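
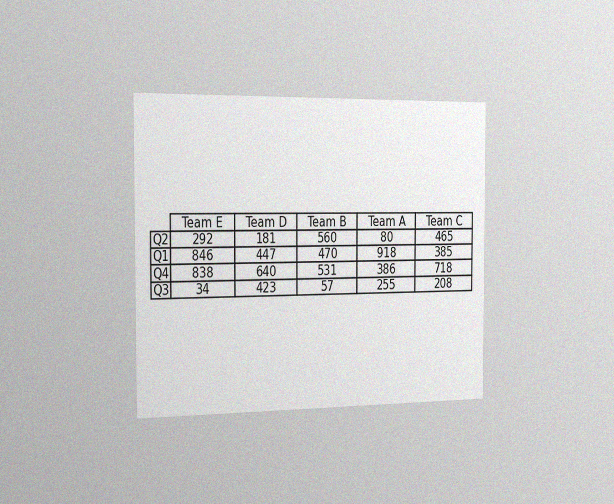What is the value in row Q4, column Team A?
386

The chart is viewed slightly from the left, with some photo noise. The (Q4, Team A) cell reads 386.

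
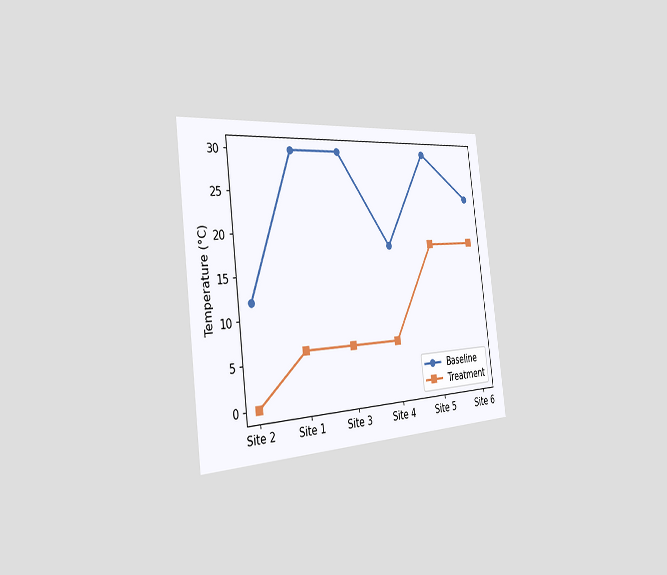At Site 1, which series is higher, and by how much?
The chart is tilted about 7° counter-clockwise and viewed slightly from the left. At Site 1, Baseline sits above the other line by 24°C.

Baseline, by 24°C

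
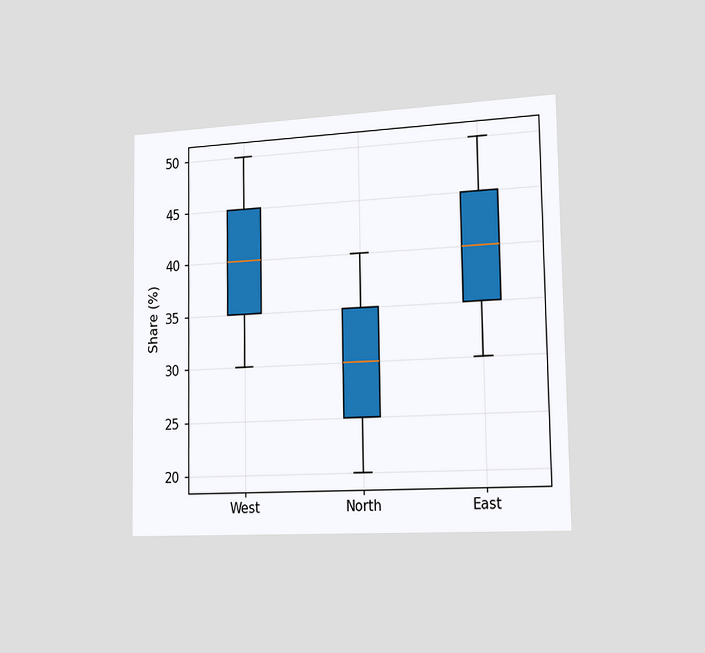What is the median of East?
The chart is viewed slightly from the right. The median line in the East box sits at 40%.

40%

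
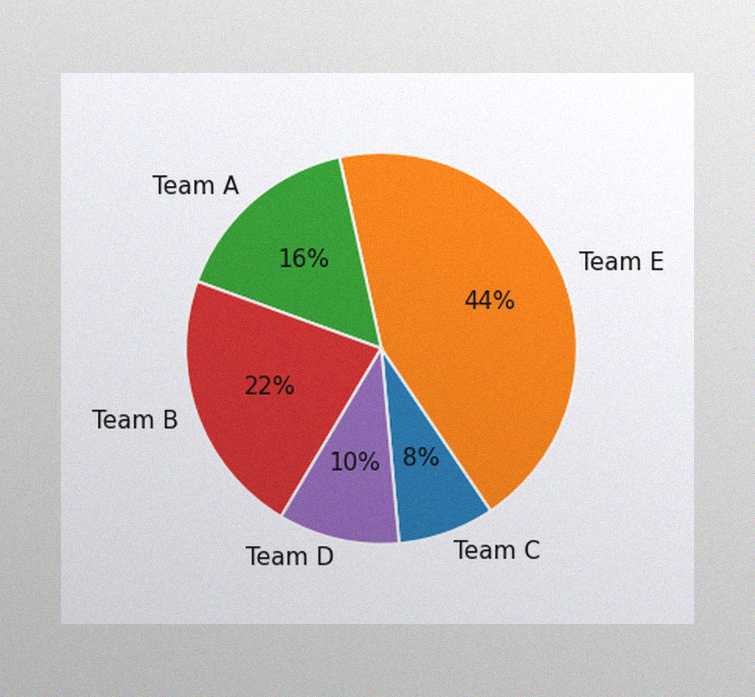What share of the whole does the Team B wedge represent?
22%

The image has some photo noise and uneven lighting. The Team B slice takes up 22% of the pie.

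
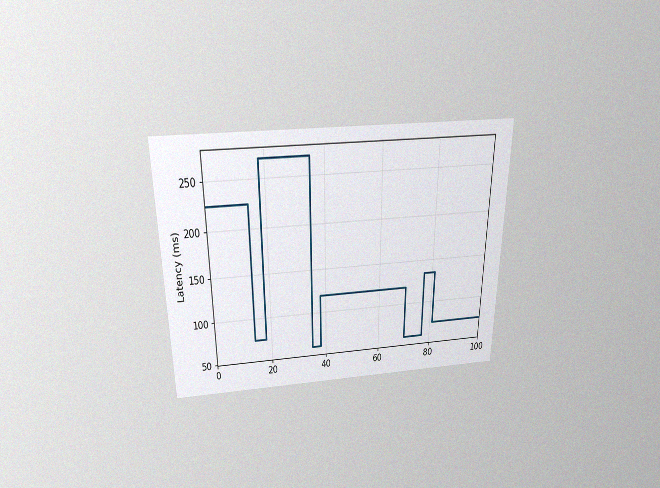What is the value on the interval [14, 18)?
75ms

The chart is viewed slightly from above, with some photo noise. On [14, 18) the step sits at 75ms.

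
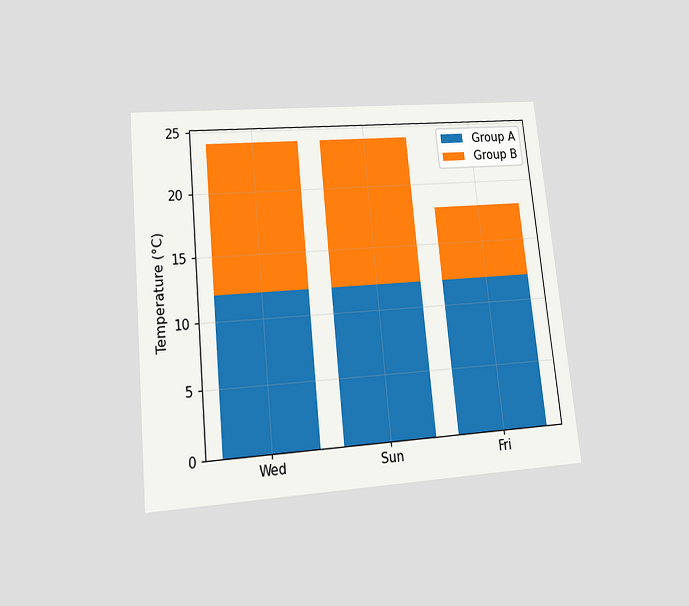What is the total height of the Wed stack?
24°C

The chart is tilted about 6° counter-clockwise and viewed at a slight angle. The Wed stack's top reaches 24°C on the y-axis.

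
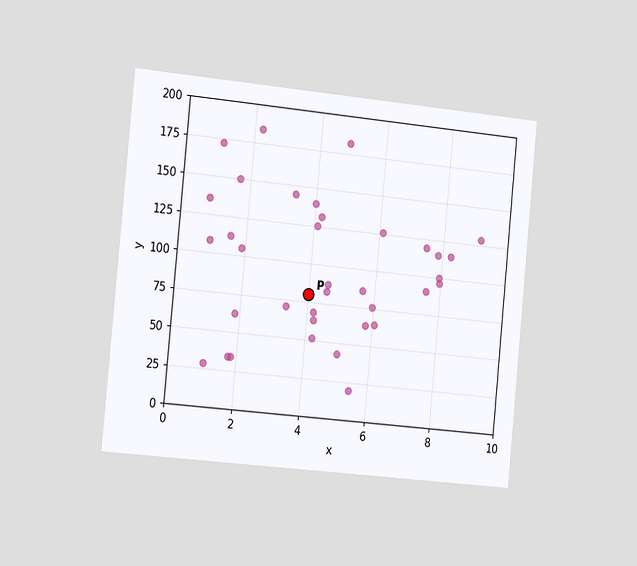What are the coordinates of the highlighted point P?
(4, 80)

The chart is tilted about 5° clockwise and viewed slightly from the left. Following the gridlines from P to each axis, P sits at (4, 80).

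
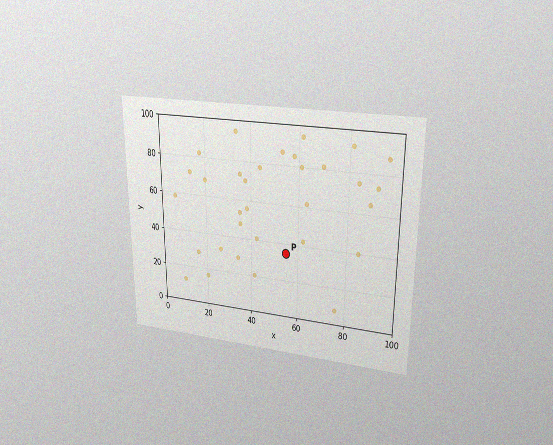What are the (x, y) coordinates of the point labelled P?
(55, 35)

The chart is viewed at a slight angle, with some photo noise. Following the gridlines from P to each axis, P sits at (55, 35).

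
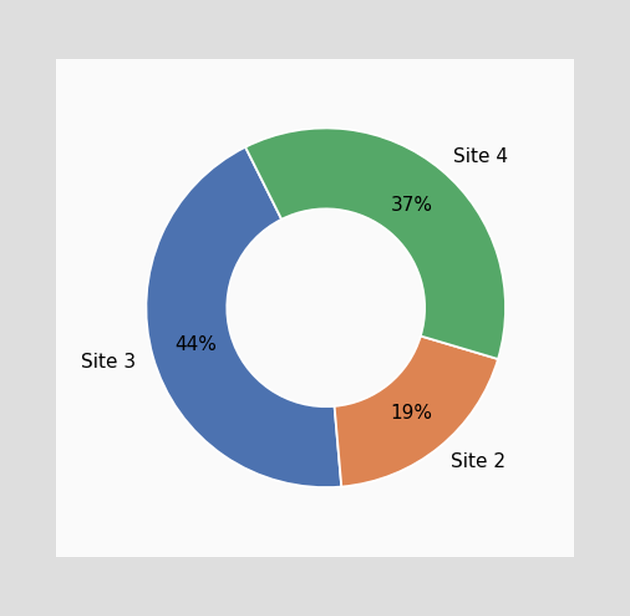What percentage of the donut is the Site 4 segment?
37%

The Site 4 segment takes up 37% of the ring.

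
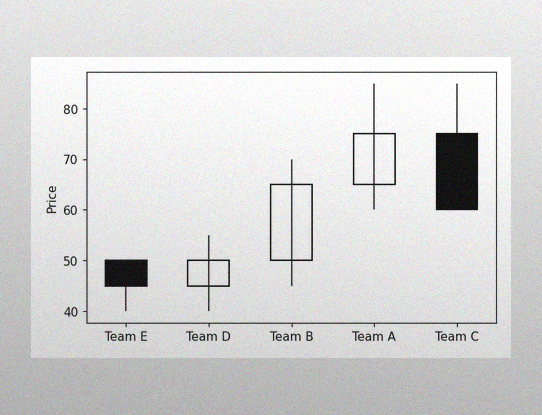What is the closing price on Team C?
60

The image has some photo noise and uneven lighting. The Team C candle closes at 60.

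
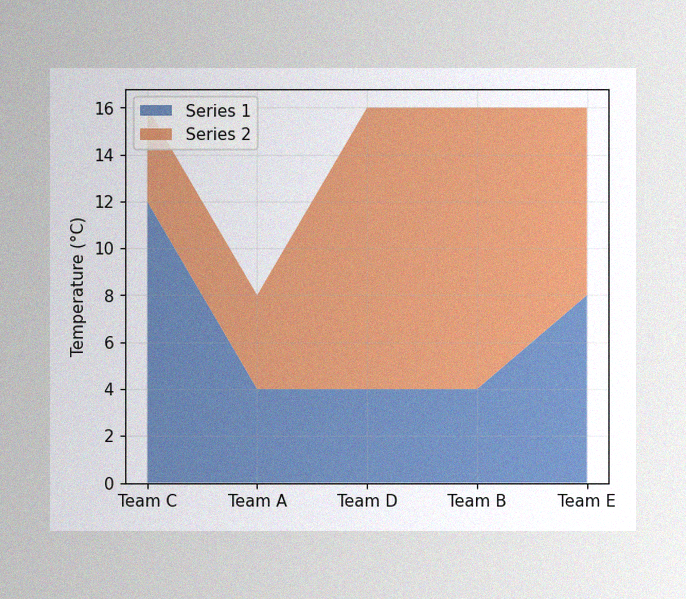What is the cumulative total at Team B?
16°C

The image has some photo noise and uneven lighting. The stacked total at Team B reaches 16°C.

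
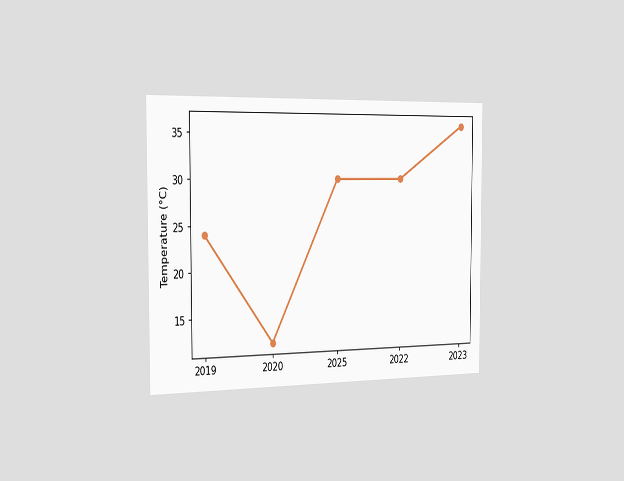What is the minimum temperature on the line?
12°C

The chart is viewed slightly from the left. The lowest point is at 2020, and reading across to the y-axis gives 12°C.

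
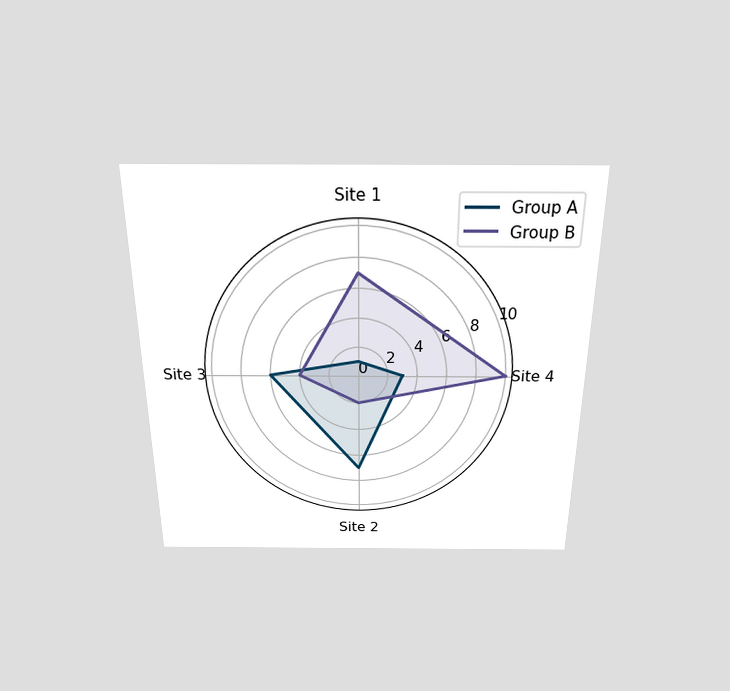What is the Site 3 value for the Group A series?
6

The chart is viewed slightly from above. On the Site 3 axis, Group A reaches 6.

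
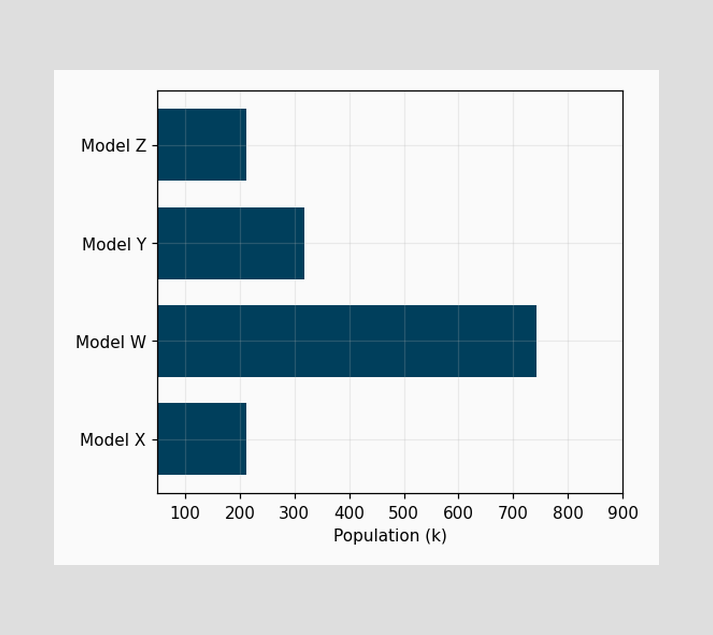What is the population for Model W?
Reading along the chart's x-axis, the Model W bar reaches 742k.

742k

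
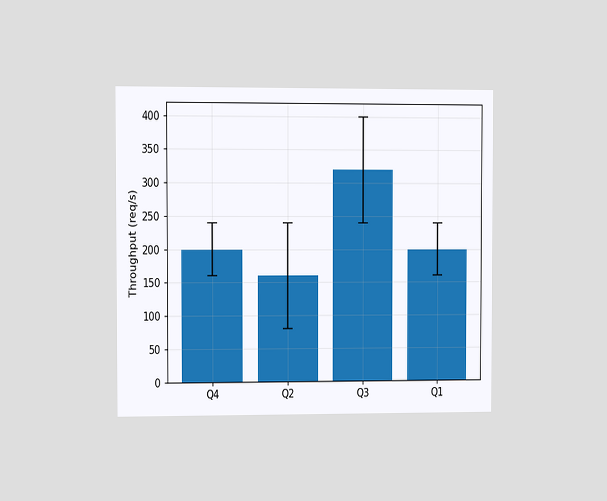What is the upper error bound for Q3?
400req/s

The chart is viewed at a slight angle. The Q3 bar's upper whisker reaches 400req/s.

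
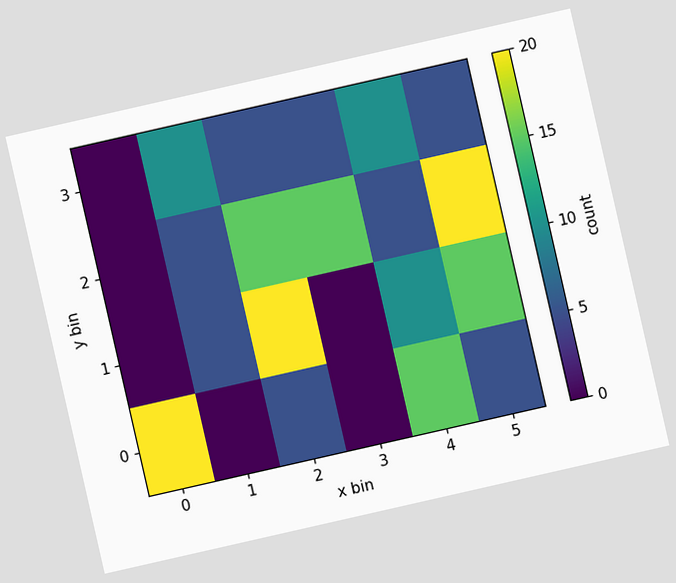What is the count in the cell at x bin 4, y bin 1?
The chart is tilted about 13° counter-clockwise. Matching the cell (4, 1) against the colorbar gives 10.

10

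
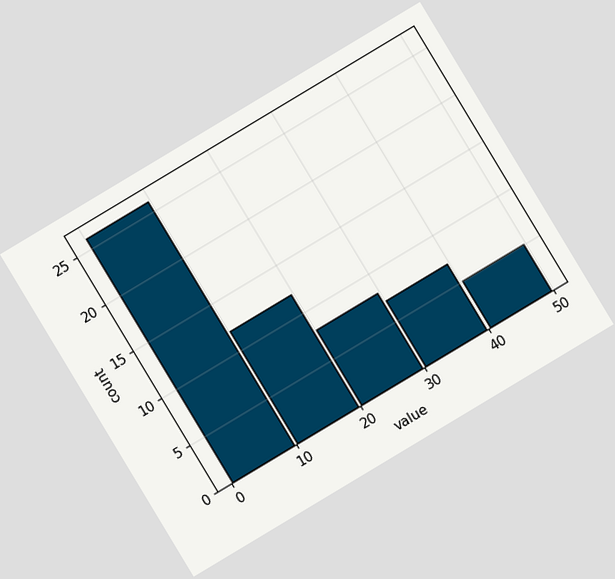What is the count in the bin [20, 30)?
8

The chart is tilted about 31° counter-clockwise. The [20, 30) bin has height 8.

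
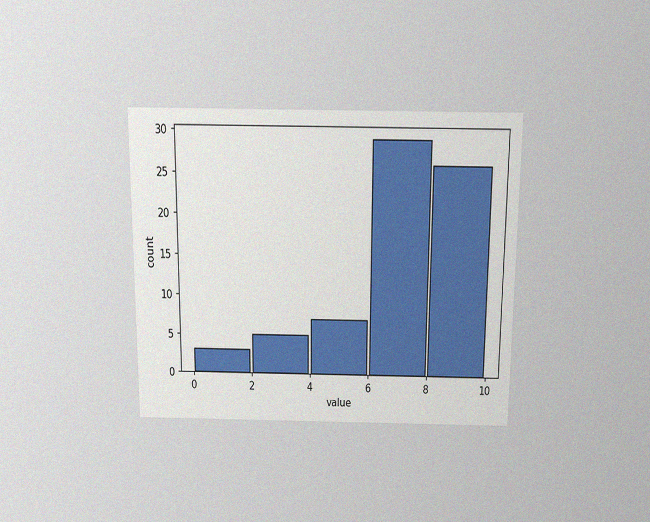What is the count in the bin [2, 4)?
The chart is viewed slightly from above, with some photo noise. The [2, 4) bin has height 5.

5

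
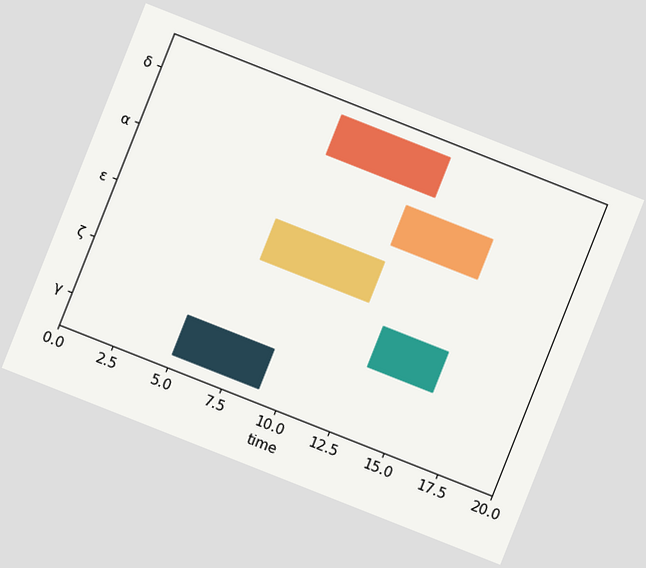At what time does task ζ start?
The chart is tilted about 22° clockwise. The ζ bar begins at t=13.

13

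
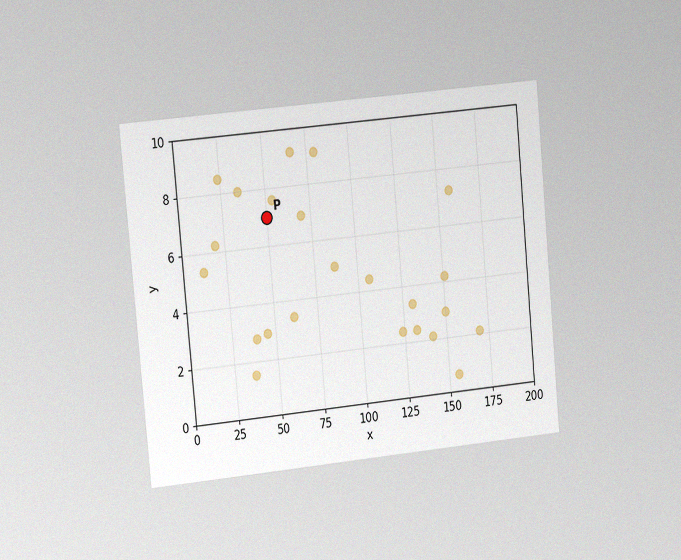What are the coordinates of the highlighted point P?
(50, 7)

The chart is tilted about 5° counter-clockwise and viewed slightly from the left, with some photo noise. Following the gridlines from P to each axis, P sits at (50, 7).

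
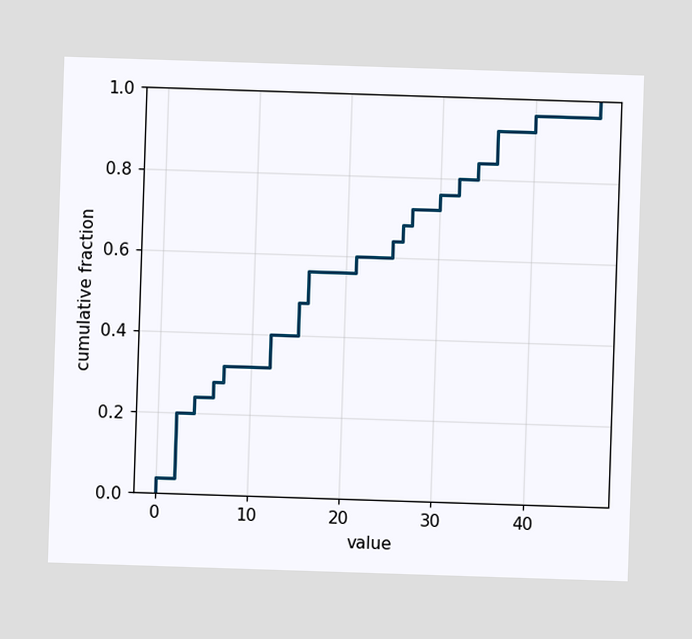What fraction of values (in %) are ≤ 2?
20%

At x=2 the ECDF step is at 20%.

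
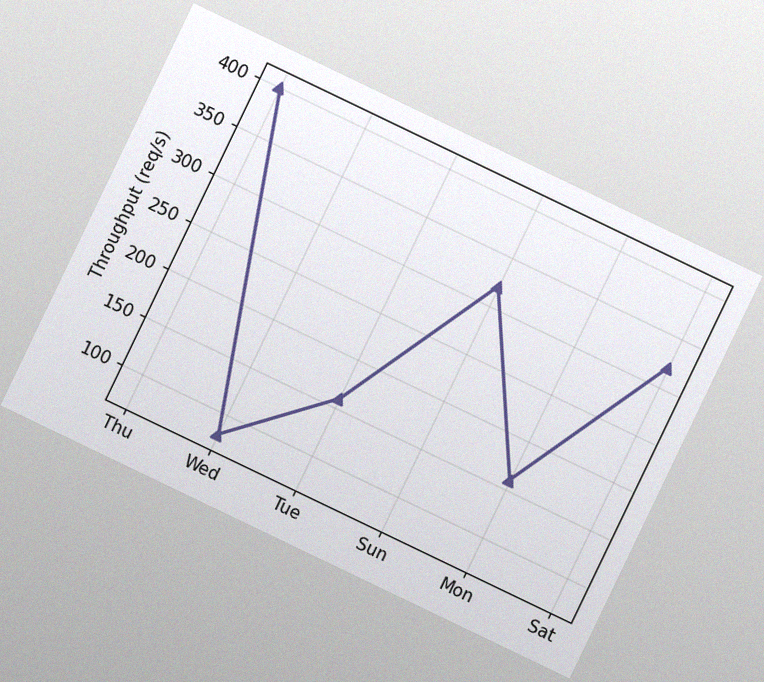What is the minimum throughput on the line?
The chart is tilted about 26° clockwise, with some photo noise. The lowest point is at Wed, and reading across to the y-axis gives 80req/s.

80req/s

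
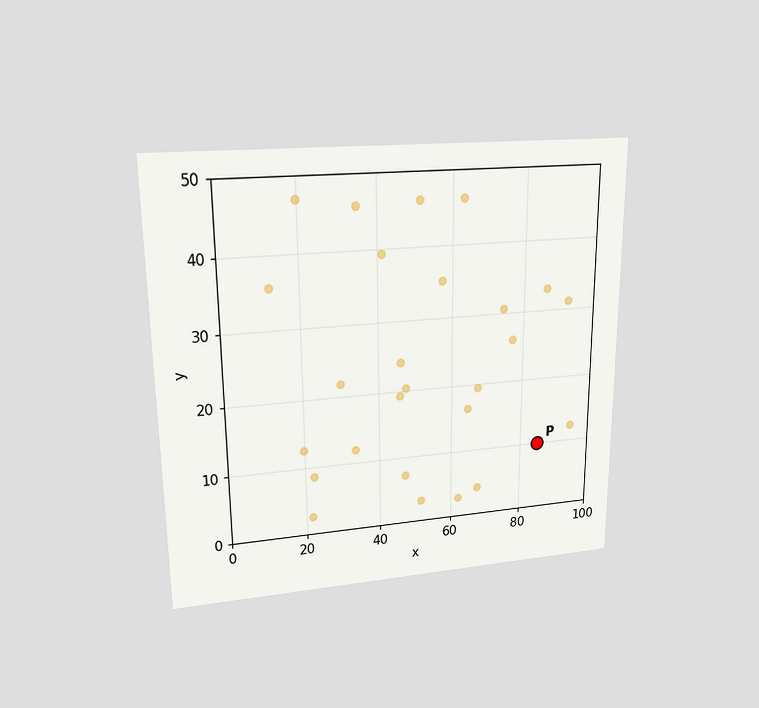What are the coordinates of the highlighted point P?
(85, 10)

The chart is viewed at a slight angle. Following the gridlines from P to each axis, P sits at (85, 10).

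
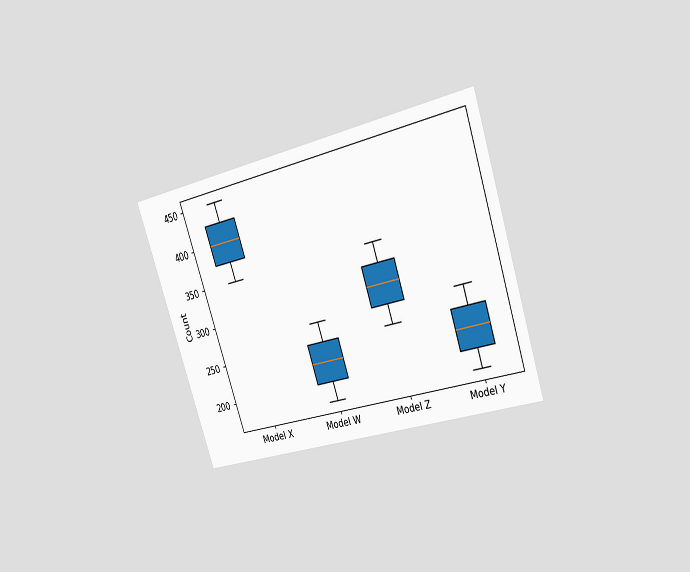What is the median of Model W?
225

The chart is tilted about 18° counter-clockwise and viewed slightly from the right. The median line in the Model W box sits at 225.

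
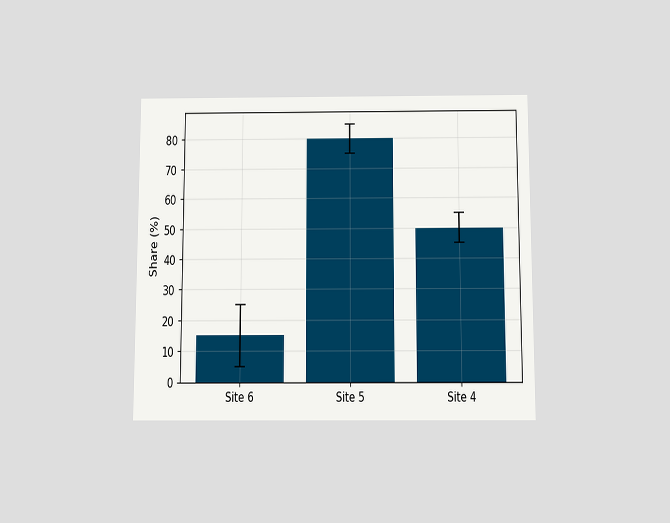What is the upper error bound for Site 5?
The chart is viewed slightly from below. The Site 5 bar's upper whisker reaches 85%.

85%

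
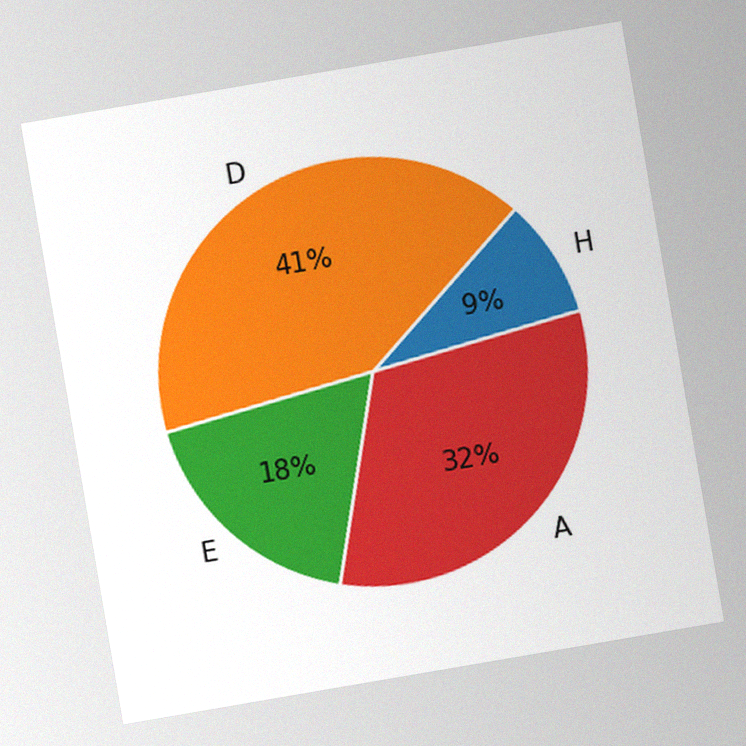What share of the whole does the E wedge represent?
The chart is tilted about 10° counter-clockwise, with some photo noise. The E slice takes up 18% of the pie.

18%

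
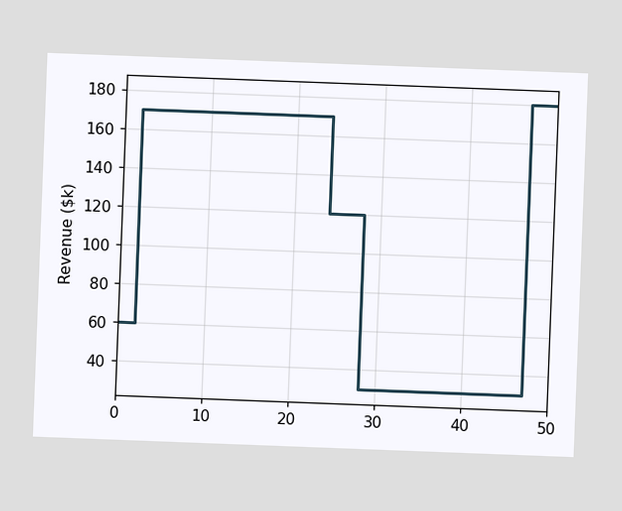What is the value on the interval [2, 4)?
The chart is tilted about 2° clockwise. On [2, 4) the step sits at $170k.

$170k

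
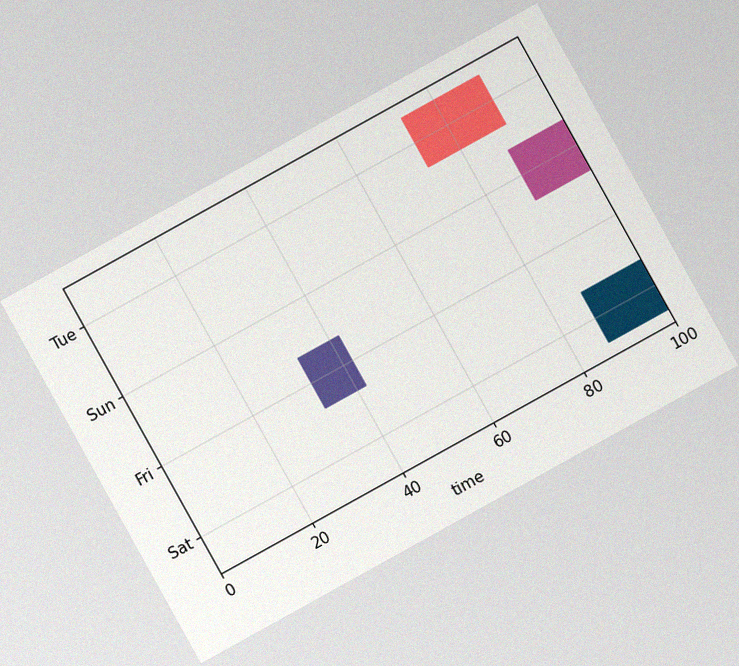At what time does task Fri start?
The chart is tilted about 29° counter-clockwise, with some photo noise. The Fri bar begins at t=33.

33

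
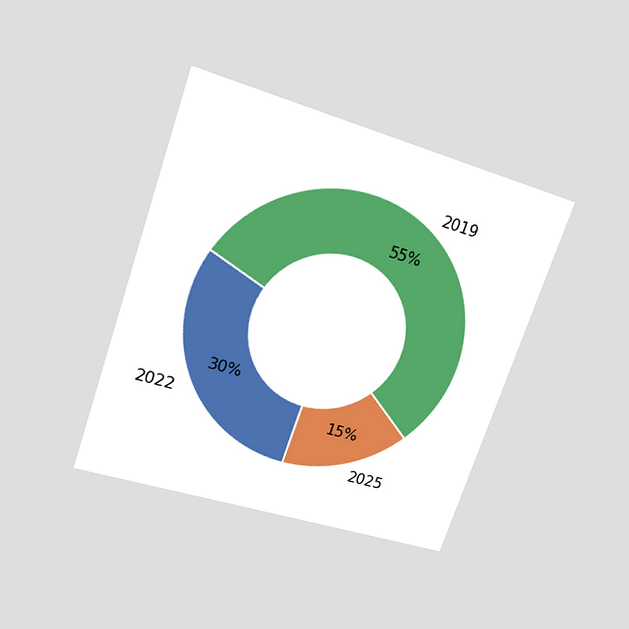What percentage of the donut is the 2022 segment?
The chart is tilted about 19° clockwise and viewed slightly from above. The 2022 segment takes up 30% of the ring.

30%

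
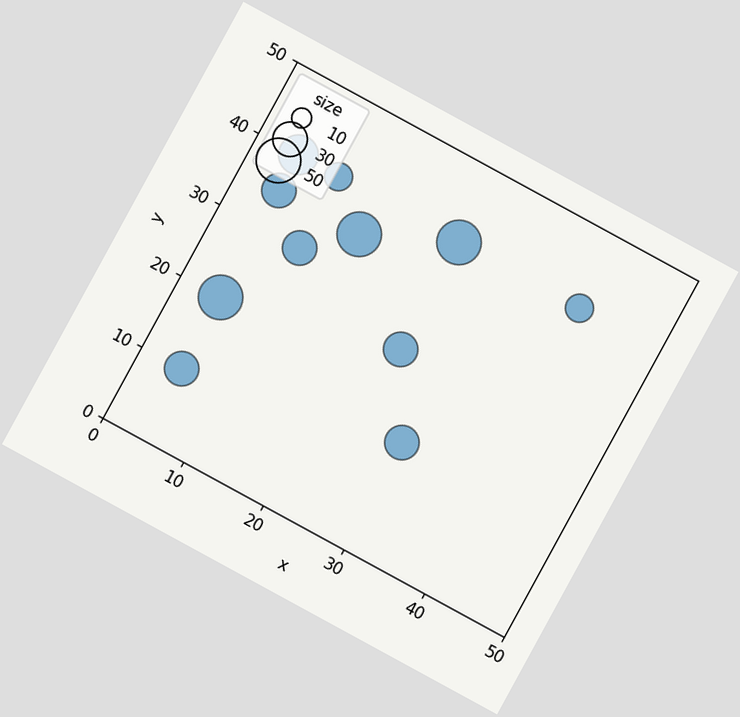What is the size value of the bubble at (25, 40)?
The chart is tilted about 29° clockwise. Matching the bubble at (25, 40) against the size legend gives 50.

50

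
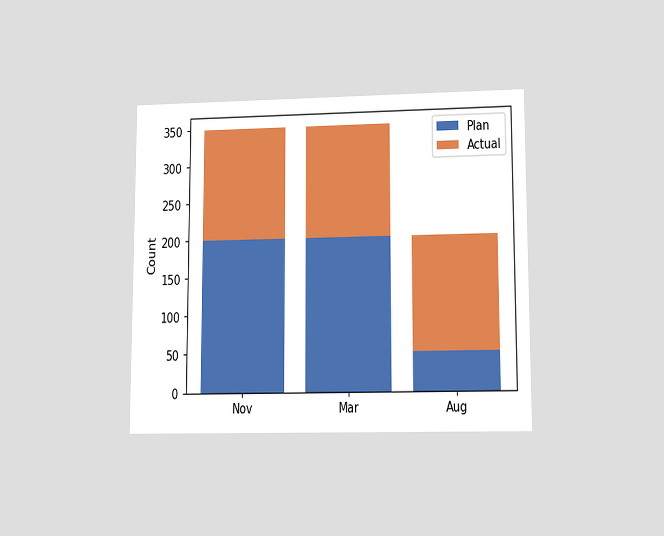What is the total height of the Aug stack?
The chart is viewed at a slight angle. The Aug stack's top reaches 200 on the y-axis.

200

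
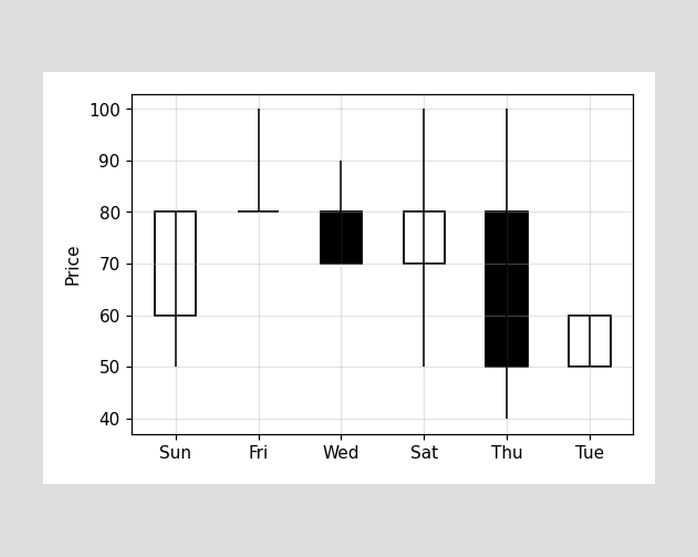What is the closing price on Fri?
80

The Fri candle closes at 80.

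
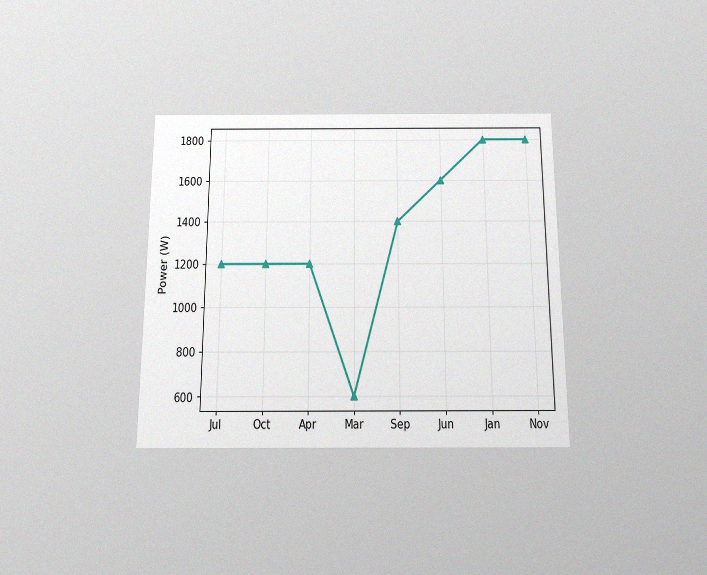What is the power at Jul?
The chart is viewed slightly from below, with some photo noise. At Jul, the line is at 1200W.

1200W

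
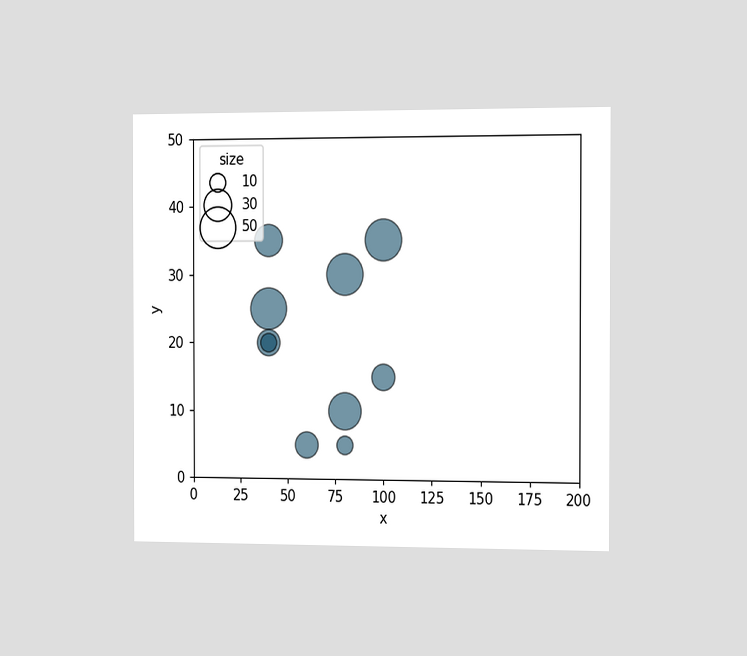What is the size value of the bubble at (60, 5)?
The chart is viewed slightly from the right. Matching the bubble at (60, 5) against the size legend gives 20.

20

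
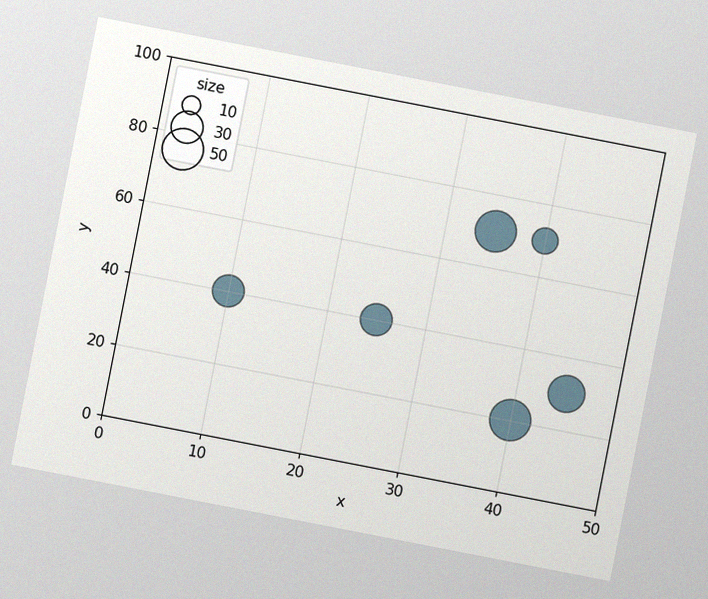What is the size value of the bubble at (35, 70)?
50

The chart is tilted about 11° clockwise, with some photo noise. Matching the bubble at (35, 70) against the size legend gives 50.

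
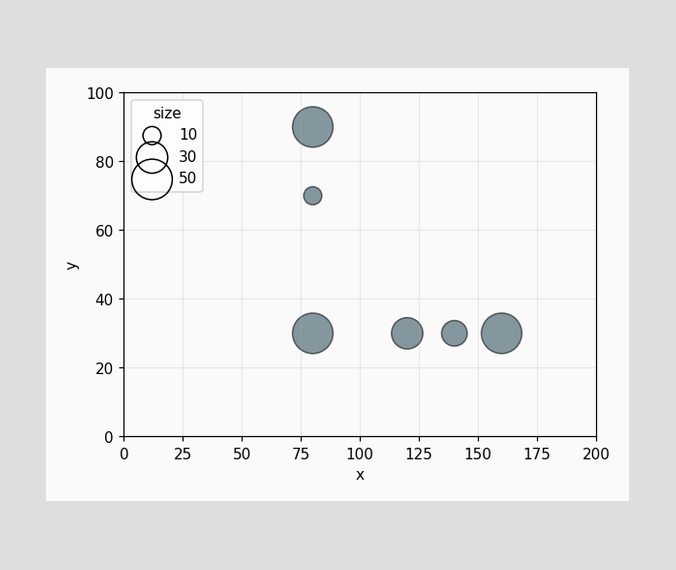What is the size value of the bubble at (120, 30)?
Matching the bubble at (120, 30) against the size legend gives 30.

30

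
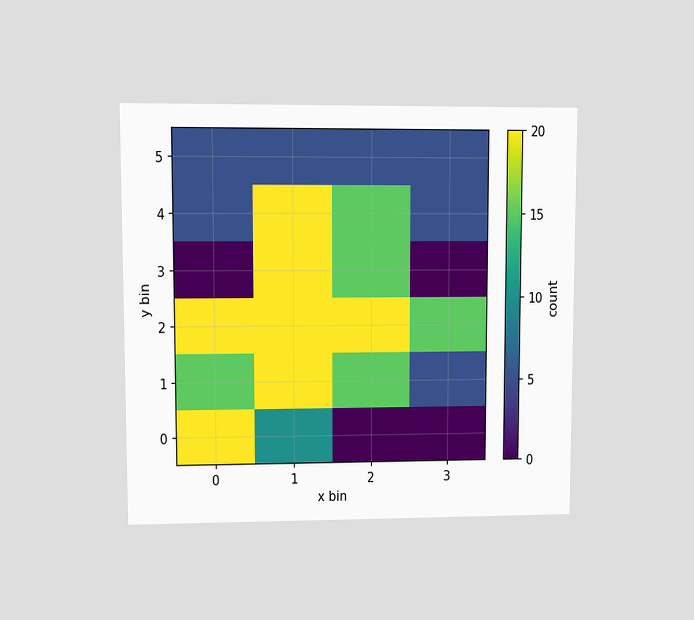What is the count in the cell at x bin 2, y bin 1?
15

The chart is viewed at a slight angle. Matching the cell (2, 1) against the colorbar gives 15.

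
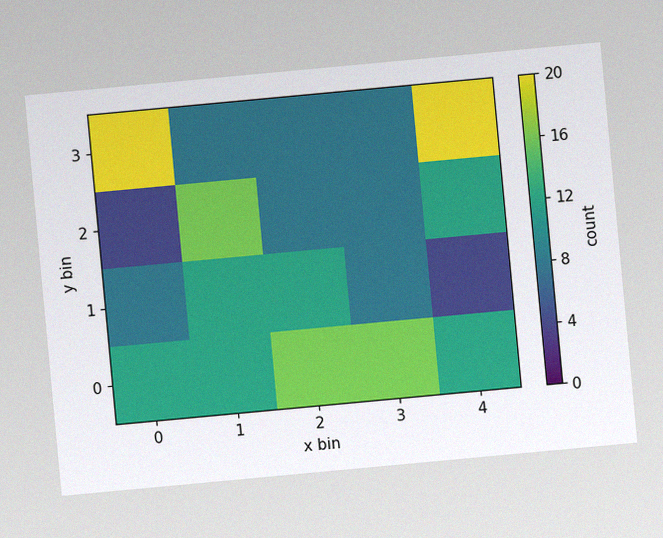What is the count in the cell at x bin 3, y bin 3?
The chart is tilted about 5° counter-clockwise, with some photo noise. Matching the cell (3, 3) against the colorbar gives 8.

8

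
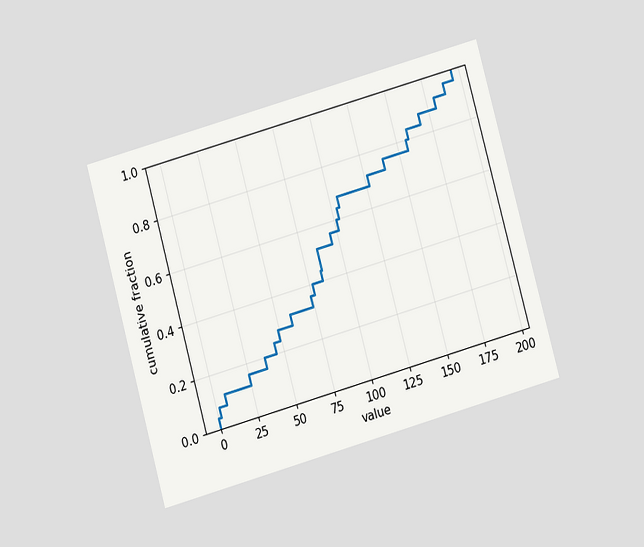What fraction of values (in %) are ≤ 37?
The chart is tilted about 16° counter-clockwise and viewed at a slight angle. At x=37 the ECDF step is at 20%.

20%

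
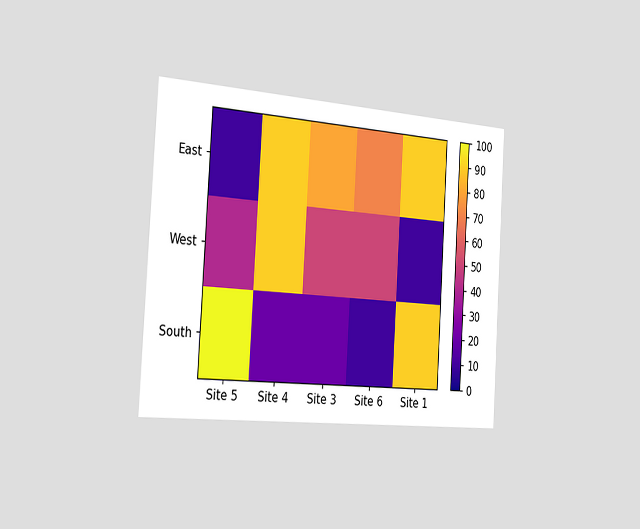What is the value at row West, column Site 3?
50

The chart is tilted about 3° clockwise and viewed slightly from the left. Matching cell (West, Site 3) against the colorbar gives 50.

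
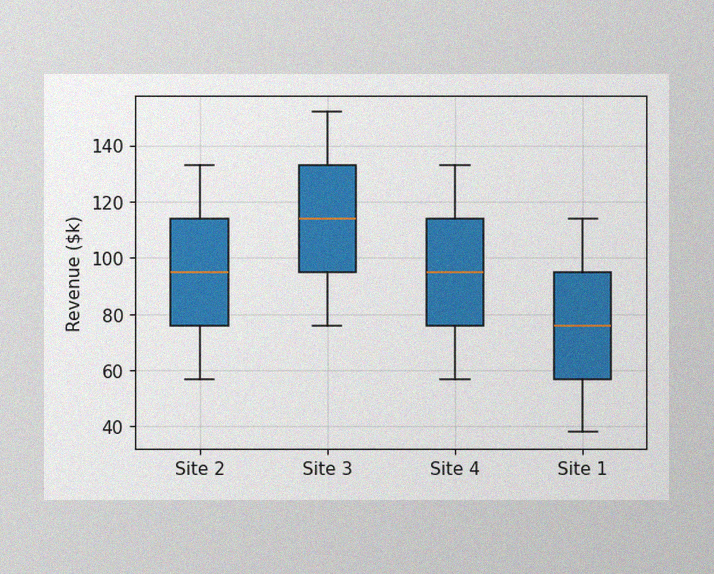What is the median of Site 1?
$76k

The image has some photo noise and uneven lighting. The median line in the Site 1 box sits at $76k.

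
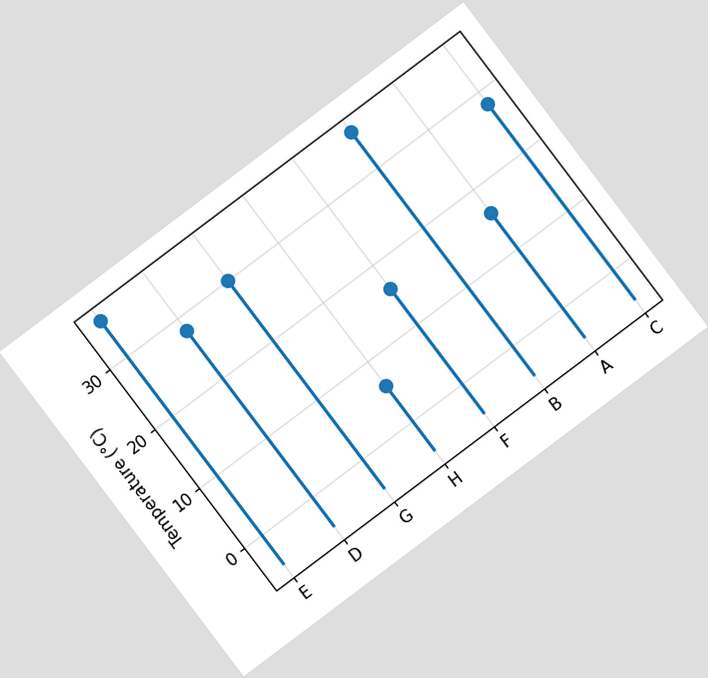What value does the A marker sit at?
16°C

The chart is tilted about 37° counter-clockwise. The A marker sits at 16°C.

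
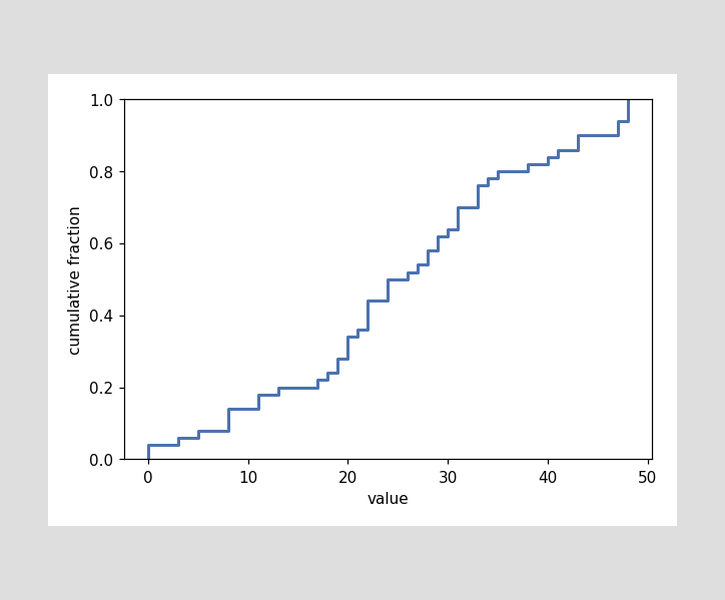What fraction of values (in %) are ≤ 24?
At x=24 the ECDF step is at 50%.

50%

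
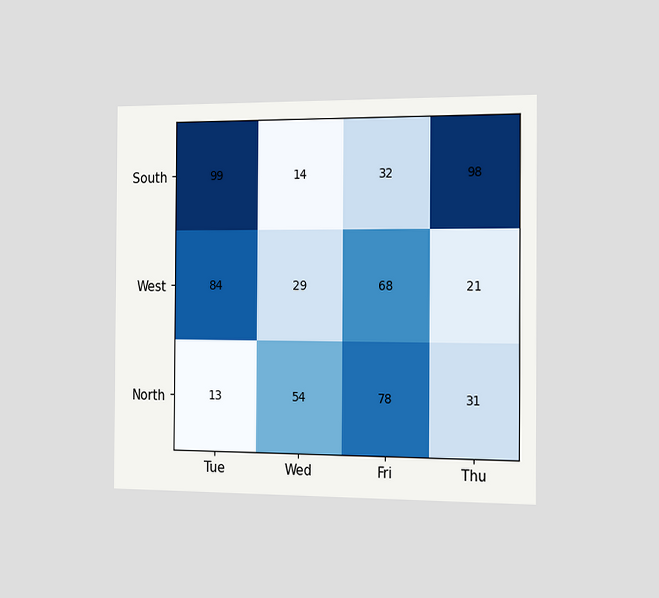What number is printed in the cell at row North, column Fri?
78

The chart is viewed slightly from the right. The (North, Fri) cell reads 78.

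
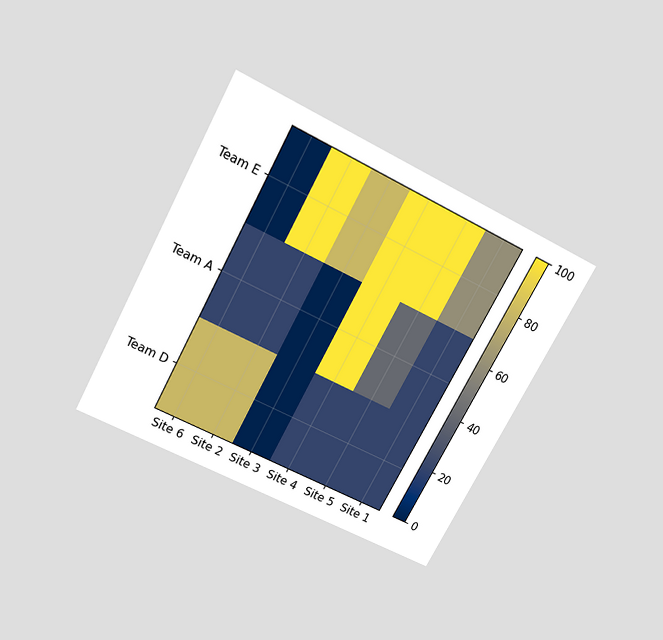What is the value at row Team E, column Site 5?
100

The chart is tilted about 28° clockwise and viewed slightly from above. Matching cell (Team E, Site 5) against the colorbar gives 100.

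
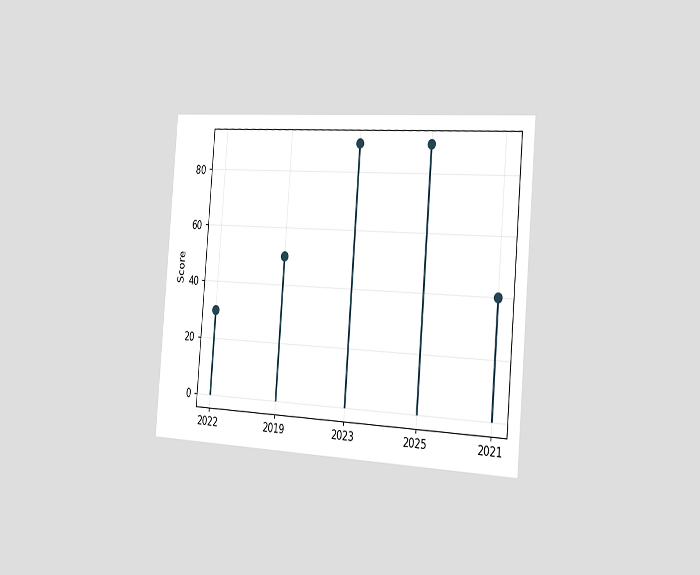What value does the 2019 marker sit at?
50

The chart is tilted about 5° clockwise and viewed slightly from the right. The 2019 marker sits at 50.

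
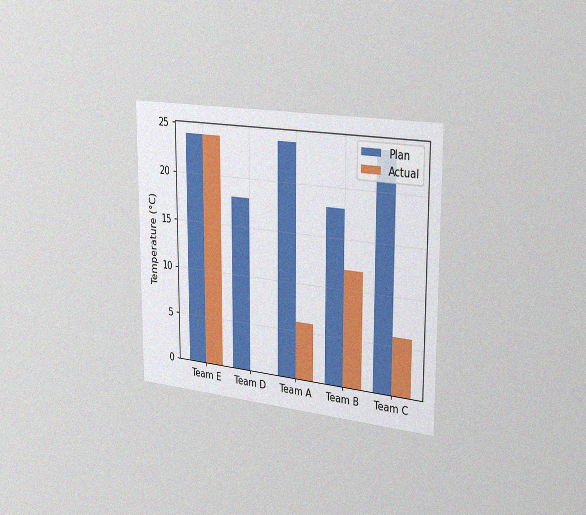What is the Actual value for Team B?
The chart is viewed slightly from the right, with some photo noise. The Actual bar at Team B reaches 12°C on the y-axis.

12°C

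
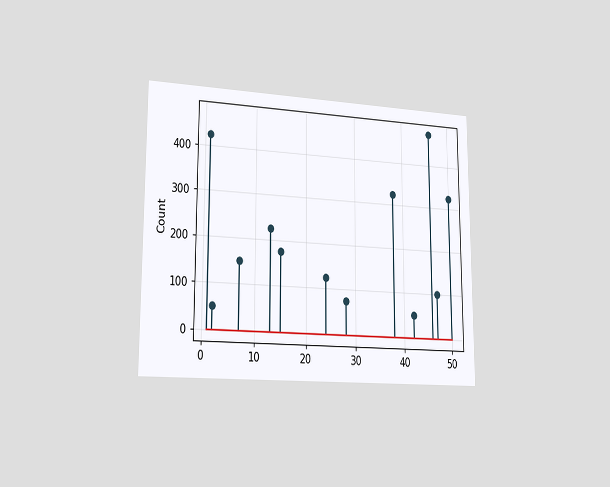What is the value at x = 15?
175

The chart is viewed slightly from the left. The stem at x=15 reaches 175.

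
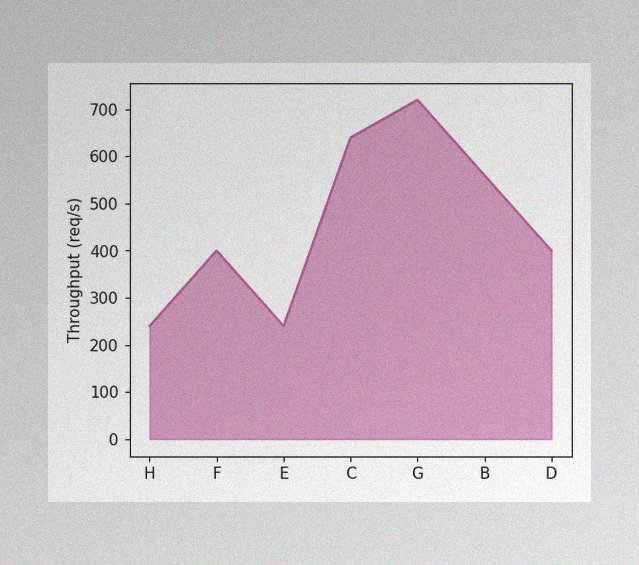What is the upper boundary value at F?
400req/s

The image has some photo noise and uneven lighting. At F the upper boundary is at 400req/s.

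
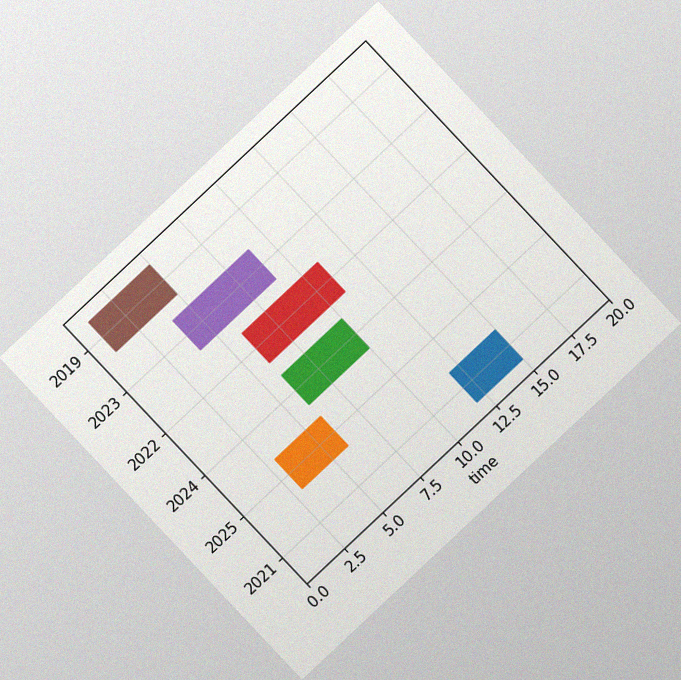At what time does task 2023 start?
The chart is tilted about 43° counter-clockwise, with some photo noise. The 2023 bar begins at t=4.

4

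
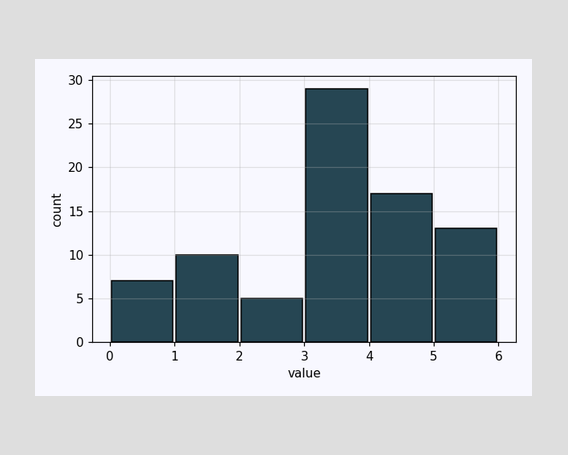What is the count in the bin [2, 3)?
5

The [2, 3) bin has height 5.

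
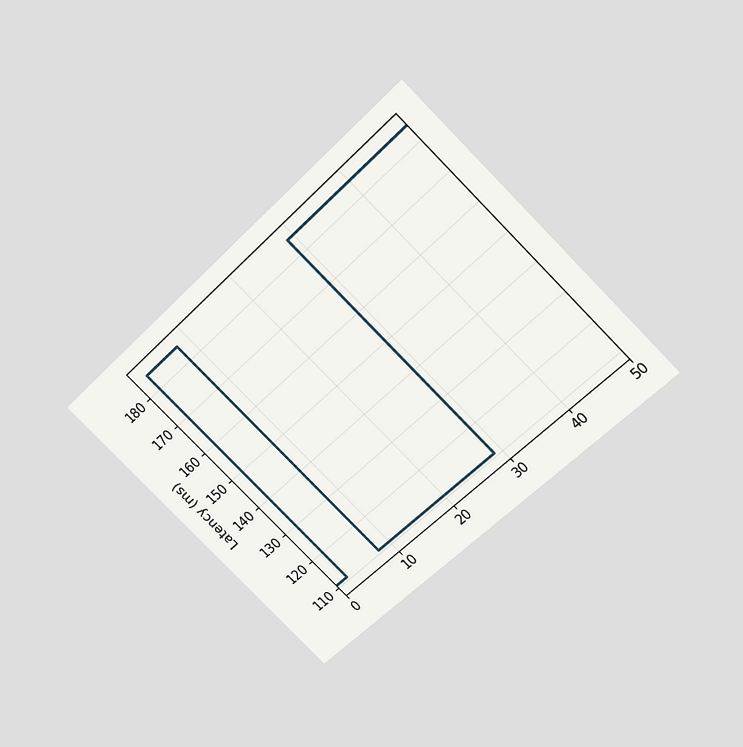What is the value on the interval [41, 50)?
The chart is tilted about 45° counter-clockwise and viewed slightly from above. On [41, 50) the step sits at 185ms.

185ms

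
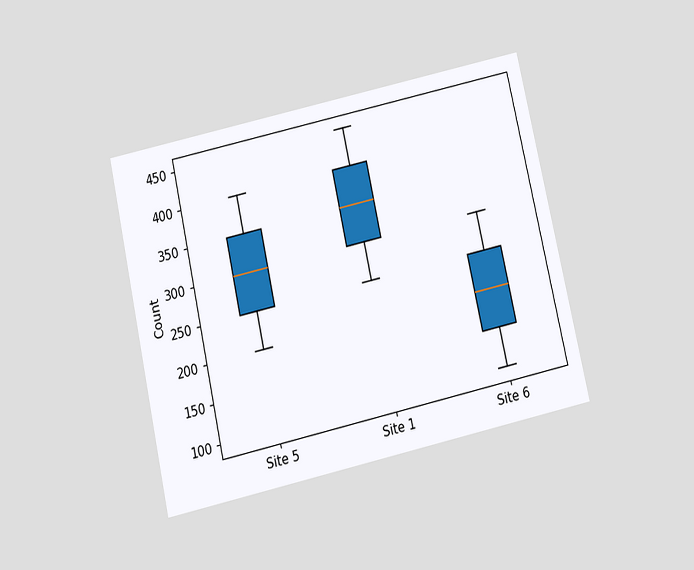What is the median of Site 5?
300

The chart is tilted about 13° counter-clockwise and viewed slightly from below. The median line in the Site 5 box sits at 300.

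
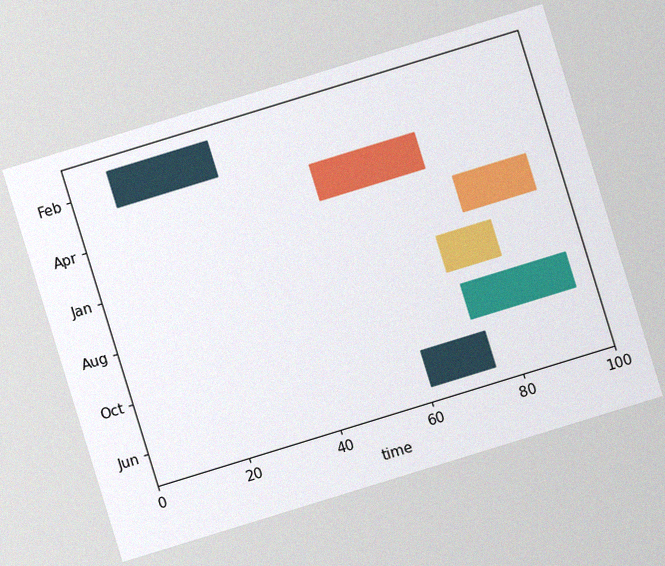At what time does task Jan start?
78

The chart is tilted about 17° counter-clockwise, with some photo noise. The Jan bar begins at t=78.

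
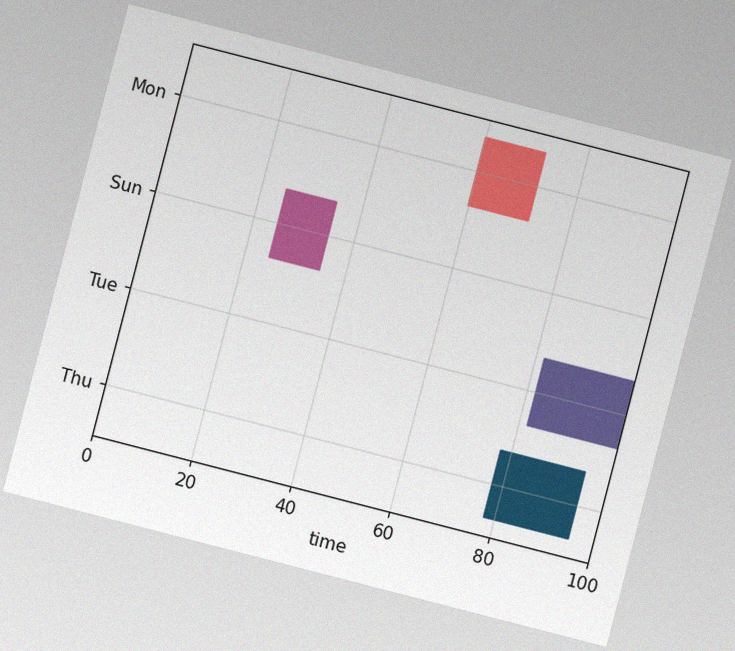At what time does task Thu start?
The chart is tilted about 14° clockwise, with some photo noise. The Thu bar begins at t=78.

78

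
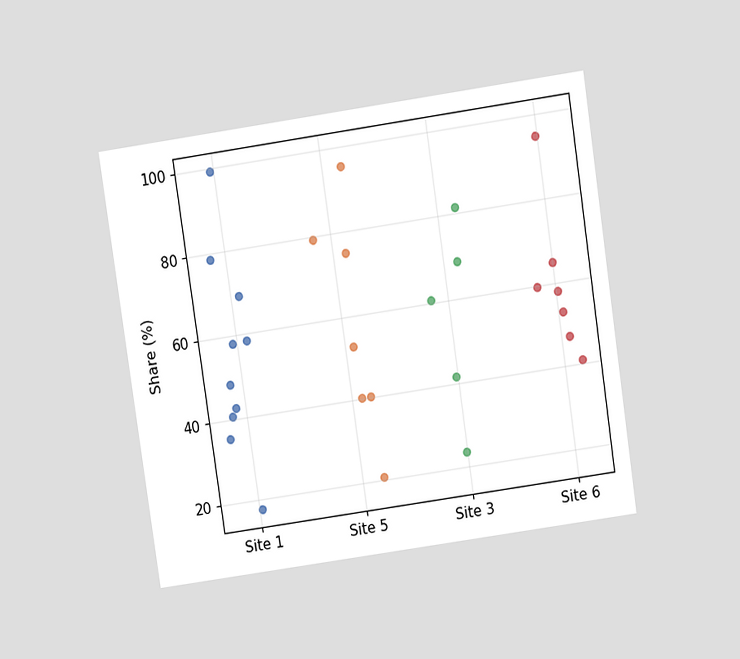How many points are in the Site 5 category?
The chart is tilted about 8° counter-clockwise and viewed slightly from above. Counting the markers in the Site 5 column gives 7.

7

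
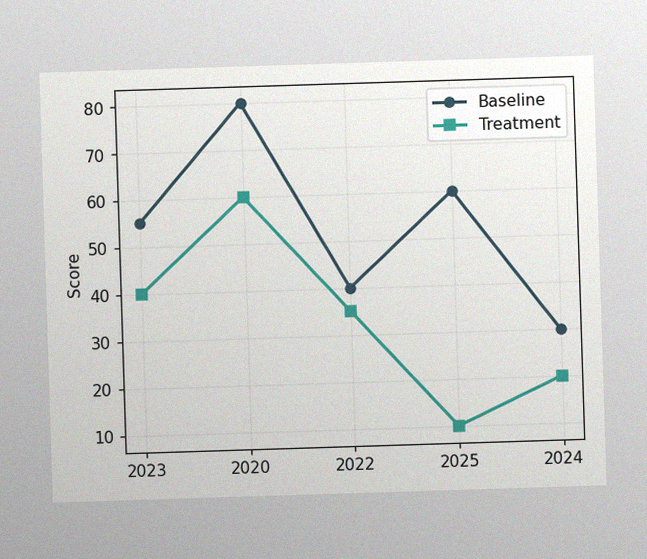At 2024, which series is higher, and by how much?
The image has some photo noise and uneven lighting. At 2024, Baseline sits above the other line by 10.

Baseline, by 10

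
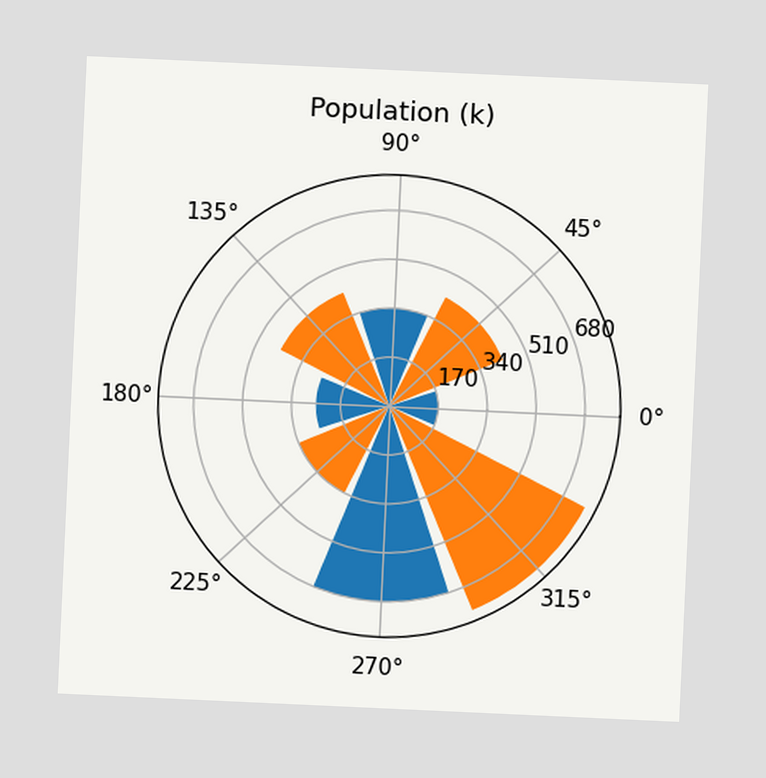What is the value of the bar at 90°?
340k

The chart is tilted about 3° clockwise. The bar at 90° reaches 340k on the radial axis.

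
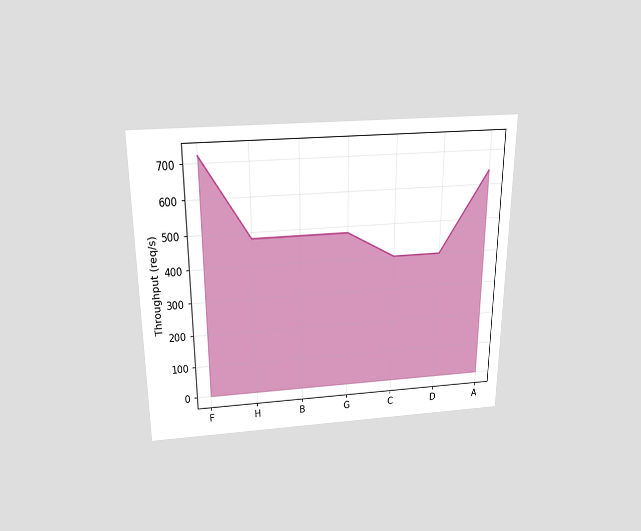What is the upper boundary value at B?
480req/s

The chart is viewed slightly from above. At B the upper boundary is at 480req/s.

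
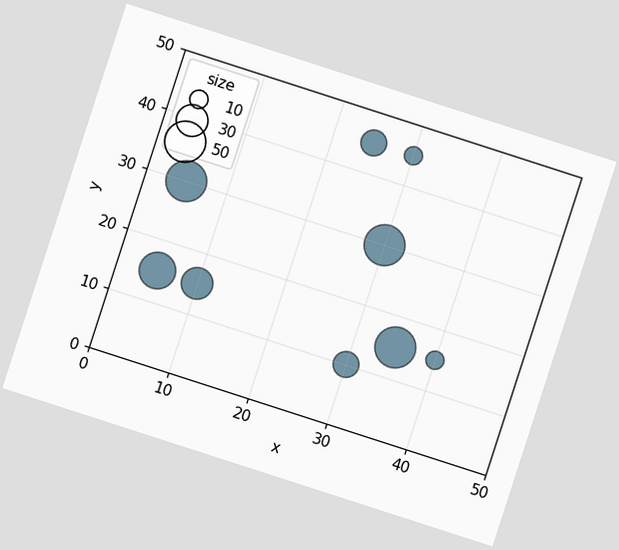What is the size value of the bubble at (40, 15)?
The chart is tilted about 18° clockwise. Matching the bubble at (40, 15) against the size legend gives 10.

10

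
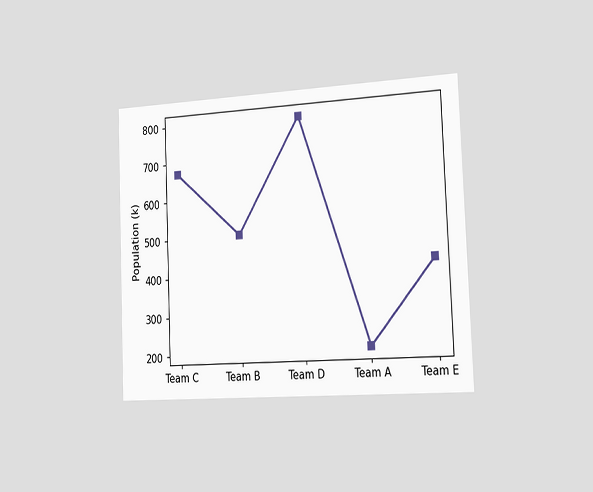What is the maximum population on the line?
798k

The chart is tilted about 2° counter-clockwise and viewed slightly from the right. The highest point is at Team D, and reading across to the y-axis gives 798k.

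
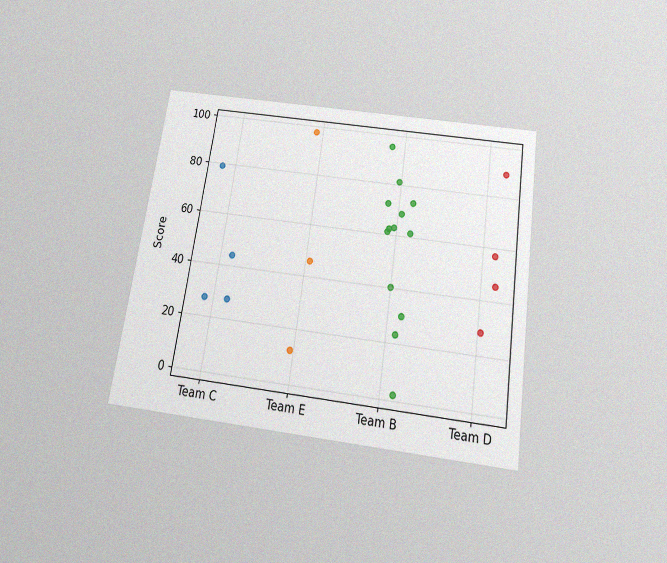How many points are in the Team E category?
3

The chart is tilted about 8° clockwise and viewed slightly from below, with some photo noise. Counting the markers in the Team E column gives 3.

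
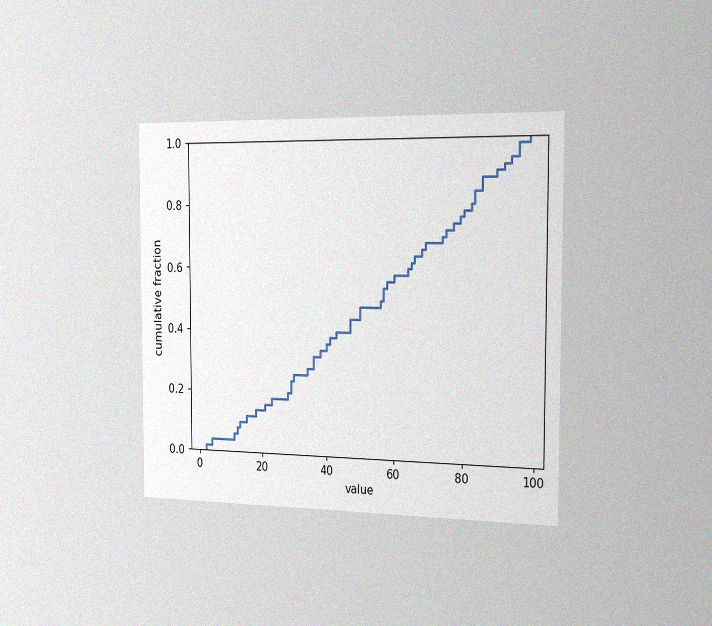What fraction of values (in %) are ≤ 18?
The chart is viewed slightly from the right, with some photo noise. At x=18 the ECDF step is at 14%.

14%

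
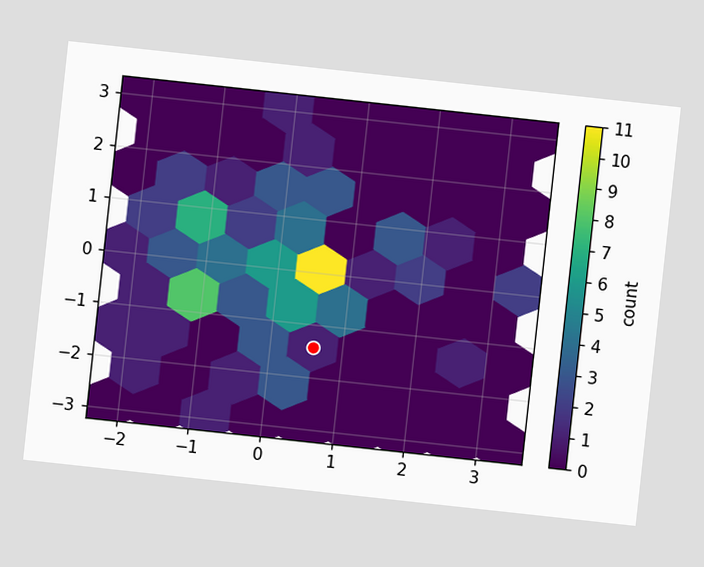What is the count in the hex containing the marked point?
1

The chart is tilted about 6° clockwise. The marked hex reads 1 on the colorbar.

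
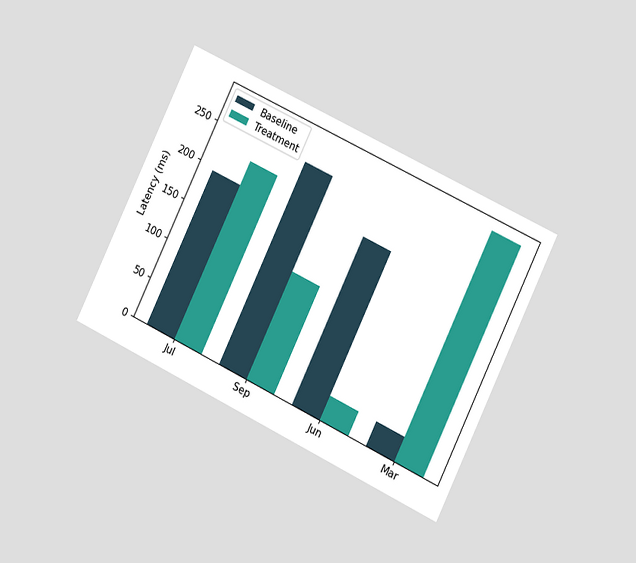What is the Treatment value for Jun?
30ms

The chart is tilted about 26° clockwise and viewed at a slight angle. The Treatment bar at Jun reaches 30ms on the y-axis.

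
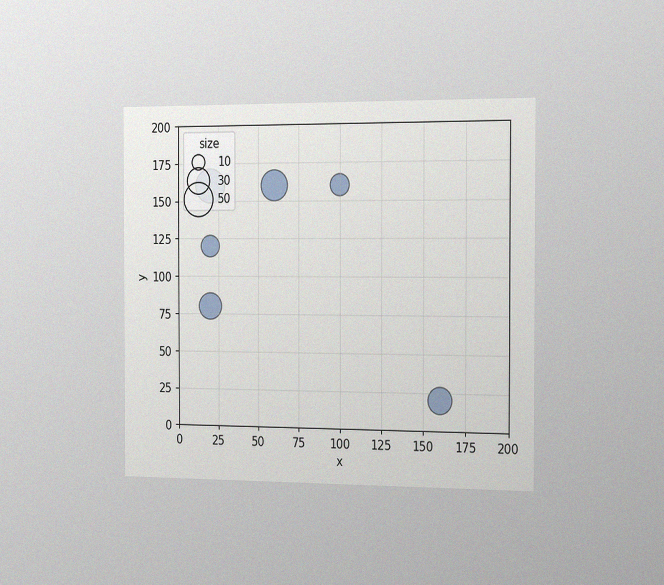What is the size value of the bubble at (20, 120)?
The chart is viewed slightly from the right, with some photo noise. Matching the bubble at (20, 120) against the size legend gives 20.

20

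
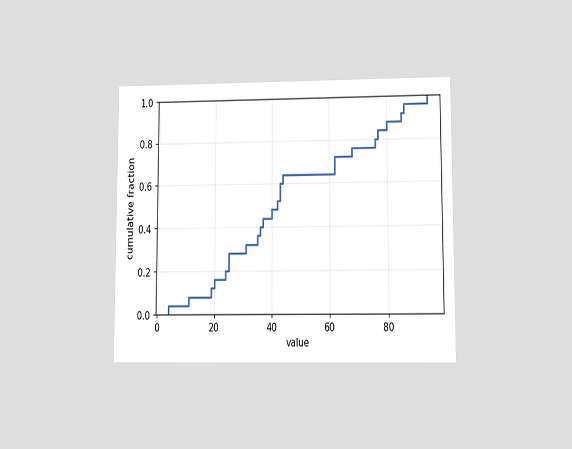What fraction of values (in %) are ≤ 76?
80%

The chart is viewed at a slight angle. At x=76 the ECDF step is at 80%.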